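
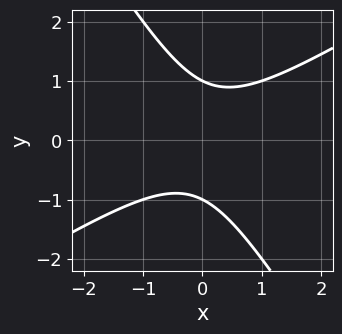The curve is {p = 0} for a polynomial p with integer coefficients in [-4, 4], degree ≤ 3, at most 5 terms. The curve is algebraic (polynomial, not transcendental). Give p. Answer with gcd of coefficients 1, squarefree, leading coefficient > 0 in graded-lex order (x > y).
x^2 - x*y - y^2 + 1

First, degree: no degree-1 curve has this shape, so deg p = 2.
Then, from the axis intercepts and sections: no x-intercept at any integer in the box; the y-axis gridline crossings are at y ∈ {-1, 1}.
Finally, fitting integer coefficients to these (and the overall shape) gives p.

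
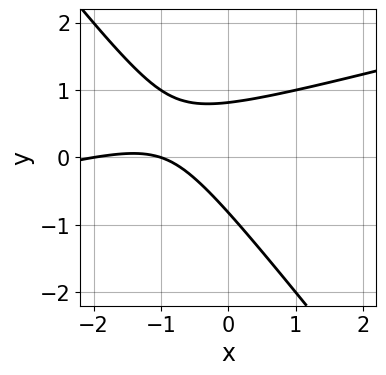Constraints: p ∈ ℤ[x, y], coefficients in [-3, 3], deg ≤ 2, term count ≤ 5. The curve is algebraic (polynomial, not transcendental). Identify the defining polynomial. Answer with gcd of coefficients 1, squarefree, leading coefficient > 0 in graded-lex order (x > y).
x^2 - 3*x*y - 3*y^2 + 3*x + 2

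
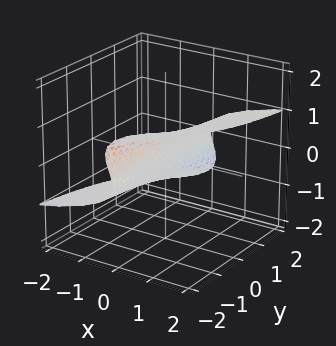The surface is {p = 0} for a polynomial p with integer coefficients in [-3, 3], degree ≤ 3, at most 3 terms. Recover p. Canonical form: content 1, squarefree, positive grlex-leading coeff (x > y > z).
1. deg p = 3. No degree-2 surface has this shape.
2. Against the integer gridlines: one x-axis crossing is at x = 0; every point of the y-axis in the box is on the surface; it crosses the z-axis at the gridline z = 0.
3. Assembling these constraints gives the stated polynomial.

y*z^2 + 2*z^3 - 2*x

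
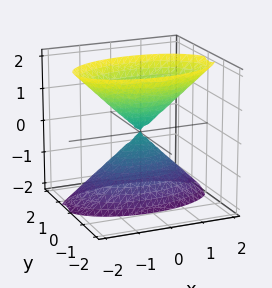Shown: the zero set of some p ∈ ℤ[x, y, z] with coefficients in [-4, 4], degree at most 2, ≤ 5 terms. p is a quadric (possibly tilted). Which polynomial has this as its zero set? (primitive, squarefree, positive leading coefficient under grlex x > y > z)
First, the picture has 2 separate pieces.
Then, deg p = 2.
Next, from the visible intercepts: one x-axis crossing is at x = 0; one y-axis crossing is at y = 0; it meets the z-axis at z = 0 (among the integer gridlines).
Finally, these observations pin down the coefficients.

x^2 + 3*y^2 + y*z - z^2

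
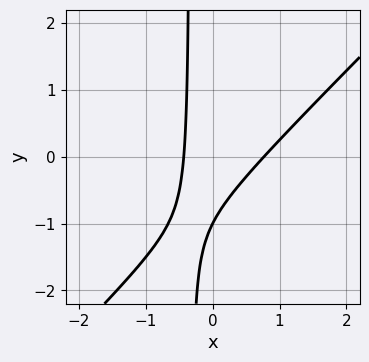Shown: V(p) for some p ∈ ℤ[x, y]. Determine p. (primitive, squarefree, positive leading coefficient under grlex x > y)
1. Degree: no degree-1 curve has this shape, so deg p = 2.
2. Observable constraints: it meets the y-axis at y = -1 (among the integer gridlines).
3. Assembling these constraints gives the stated polynomial.

3*x^2 - 3*x*y - x - y - 1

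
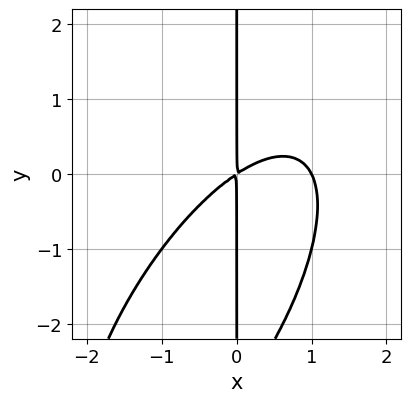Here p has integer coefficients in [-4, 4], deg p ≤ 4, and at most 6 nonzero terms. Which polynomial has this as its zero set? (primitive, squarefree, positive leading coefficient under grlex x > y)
2*x^3 - 2*x^2*y + x*y^2 - 2*x^2 + 3*x*y

(a) deg p = 3. No degree-2 curve has this shape.
(b) Observable constraints: it meets the x-axis at x = 1 (among the integer gridlines); every point of the y-axis in the box is on the curve.
(c) Fitting integer coefficients to these (and the overall shape) gives p.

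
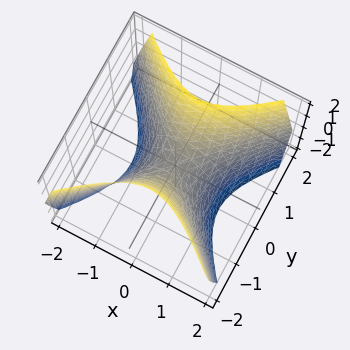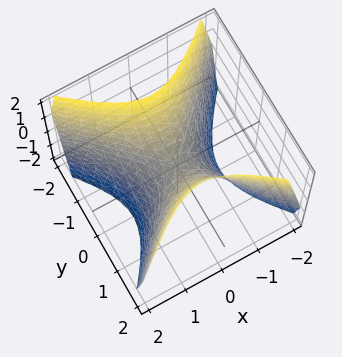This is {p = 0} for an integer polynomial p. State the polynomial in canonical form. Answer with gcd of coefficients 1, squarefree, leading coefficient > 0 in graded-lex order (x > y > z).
(a) The degree is 2 — a saddle surface; a quadric.
(b) Symmetries: it's symmetric under y → −y, forcing even powers of y; mirror symmetry x ↦ −x ⇒ only even powers of x.
(c) From the axis intercepts and sections: it crosses the x-axis at the gridline x = 0; it crosses the z-axis at the gridline z = 0; one y-axis crossing is at y = 0.
(d) Solving for integer coefficients yields p as stated.

3*x^2 - 3*y^2 + 2*z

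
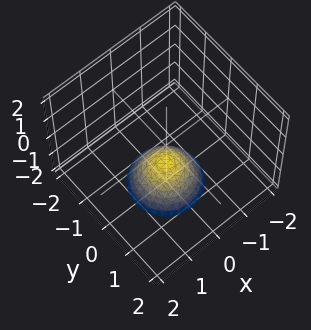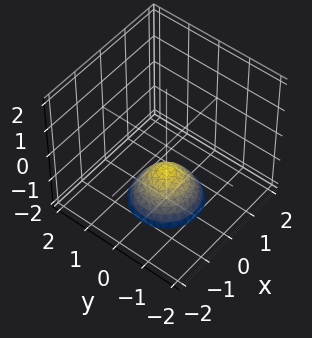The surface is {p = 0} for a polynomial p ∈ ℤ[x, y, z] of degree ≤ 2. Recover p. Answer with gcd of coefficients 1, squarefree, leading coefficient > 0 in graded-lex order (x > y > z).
x^2 + y^2 + z + 1

1. The degree is 2 — the shape is more complex than any degree-1 surface.
2. Symmetries: the z-axis is an axis of rotation, so x and y enter only as x² + y².
3. Checking where it meets the axes: it misses every integer gridline on the x-axis; the surface avoids every integer y-axis point in the box; a circular section at z = -2 has radius exactly 1; it meets the z-axis at z = -1 (among the integer gridlines).
4. The integer polynomial consistent with all of this is the stated p.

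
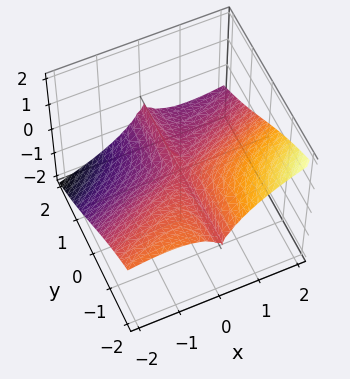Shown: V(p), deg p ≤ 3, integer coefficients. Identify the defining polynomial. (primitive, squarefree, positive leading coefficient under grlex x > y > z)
x^3 - 2*x^2*y - 3*x^2*z + x*z^2 - z^3

1. Degree: a generic line meets the surface in up to 3 points, so deg p = 3.
2. Reading off the gridlines: it meets the z-axis at z = 0 (among the integer gridlines); the visible y-axis segment lies entirely on the surface.
3. Together with the visible shape, these determine p as stated.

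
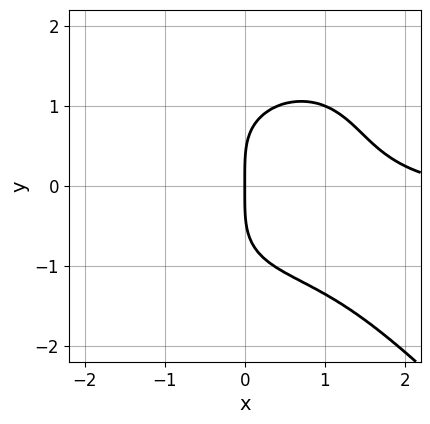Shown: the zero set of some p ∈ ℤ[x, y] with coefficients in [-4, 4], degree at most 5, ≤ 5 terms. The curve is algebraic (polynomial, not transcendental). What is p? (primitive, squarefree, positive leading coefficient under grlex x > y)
x^3*y + y^4 + x^2 - 3*x

(a) The degree is 4 — the shape is more complex than any degree-3 curve.
(b) Against the integer gridlines: it crosses the y-axis at the gridline y = 0; it meets the x-axis at x = 0 (among the integer gridlines).
(c) These observations pin down the coefficients.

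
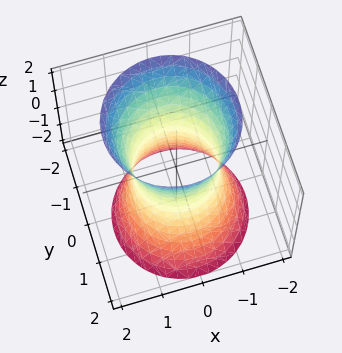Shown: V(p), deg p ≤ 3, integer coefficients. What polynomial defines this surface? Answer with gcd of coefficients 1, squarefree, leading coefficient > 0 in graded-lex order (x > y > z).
First, deg p = 2.
Next, against the integer gridlines: the surface avoids every integer z-axis point in the box; among the integer gridlines, it crosses the x-axis at x ∈ {-1, 1}.
Finally, assembling these constraints gives the stated polynomial.

3*x^2 + 3*y^2 + y*z - z^2 - 3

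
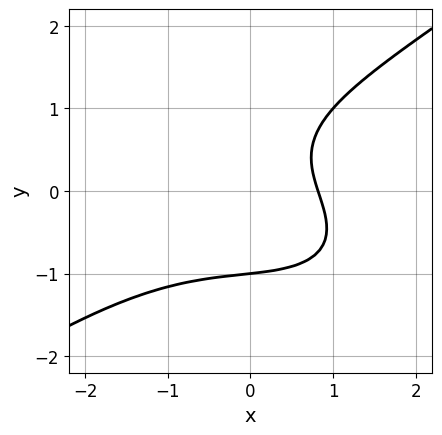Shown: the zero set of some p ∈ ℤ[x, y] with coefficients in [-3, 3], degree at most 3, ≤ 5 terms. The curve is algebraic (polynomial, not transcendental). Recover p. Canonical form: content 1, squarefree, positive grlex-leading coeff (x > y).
x^3 - 3*y^3 + 2*x*y + 3*x - 3

1. The degree is 3 — the shape is more complex than any degree-2 curve.
2. From the axis intercepts and sections: one y-axis crossing is at y = -1.
3. Solving for integer coefficients yields p as stated.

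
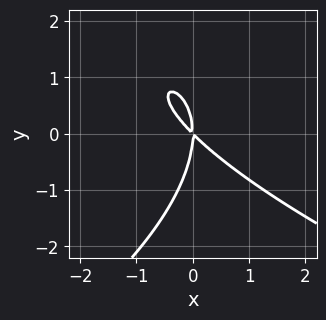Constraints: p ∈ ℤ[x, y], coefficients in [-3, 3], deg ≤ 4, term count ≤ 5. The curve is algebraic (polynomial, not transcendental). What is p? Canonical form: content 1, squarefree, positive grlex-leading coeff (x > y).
deg p = 3. The shape is more complex than any degree-2 curve.
From the visible intercepts: one y-axis crossing is at y = 0; it meets the x-axis at x = 0 (among the integer gridlines).
Matching integer coefficients to the picture gives p.

y^3 + 3*x^2 + 3*x*y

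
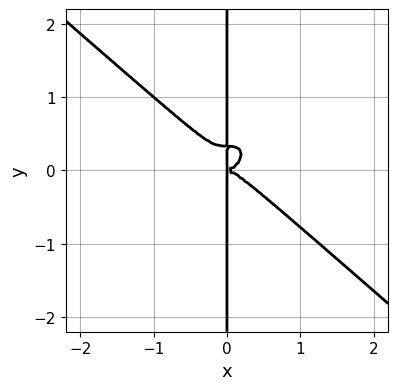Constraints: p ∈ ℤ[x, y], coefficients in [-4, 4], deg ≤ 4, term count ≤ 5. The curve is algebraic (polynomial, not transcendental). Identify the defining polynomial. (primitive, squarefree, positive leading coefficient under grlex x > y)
(a) The degree is 4 — the shape is more complex than any degree-3 curve.
(b) Against the integer gridlines: every point of the y-axis in the box is on the curve.
(c) Matching integer coefficients to the picture gives p.

2*x^4 + 3*x*y^3 - x*y^2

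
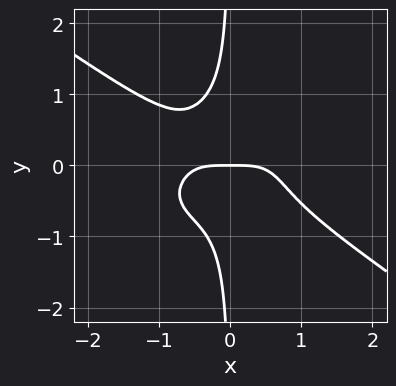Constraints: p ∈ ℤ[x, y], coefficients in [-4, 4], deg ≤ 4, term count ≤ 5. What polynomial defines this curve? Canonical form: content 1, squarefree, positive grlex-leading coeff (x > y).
First, the degree is 4 — a generic line meets the curve in up to 4 points.
Next, observable constraints: it meets the y-axis at y = 0 (among the integer gridlines); it meets the x-axis at x = 0 (among the integer gridlines).
Finally, fitting integer coefficients to these (and the overall shape) gives p.

x^4 + 3*x*y^3 + y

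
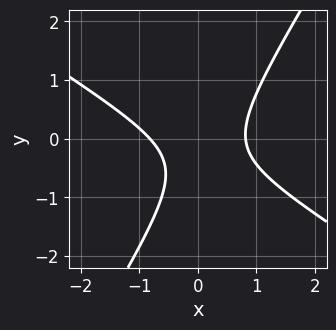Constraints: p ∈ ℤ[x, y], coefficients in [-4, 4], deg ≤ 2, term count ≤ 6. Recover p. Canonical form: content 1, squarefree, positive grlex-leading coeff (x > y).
1. The degree is 2 — the shape is more complex than any degree-1 curve.
2. Against the integer gridlines: no y-intercept at any integer in the box.
3. The integer polynomial consistent with all of this is the stated p.

3*x^2 + 3*x*y - 3*y^2 - 2*y - 2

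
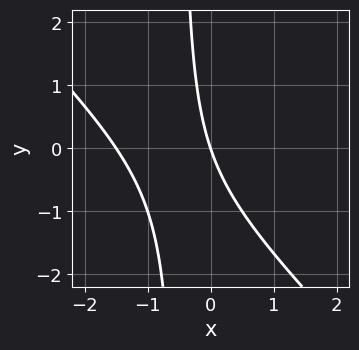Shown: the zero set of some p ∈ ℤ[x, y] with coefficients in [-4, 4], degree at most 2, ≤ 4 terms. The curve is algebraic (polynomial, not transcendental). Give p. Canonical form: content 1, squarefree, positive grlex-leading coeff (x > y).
2*x^2 + 2*x*y + 3*x + y

First, deg p = 2. No degree-1 curve has this shape.
Next, from the axis intercepts and sections: one y-axis crossing is at y = 0; it crosses the x-axis at the gridline x = 0.
Finally, these observations pin down the coefficients.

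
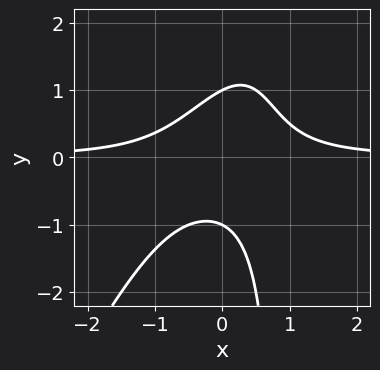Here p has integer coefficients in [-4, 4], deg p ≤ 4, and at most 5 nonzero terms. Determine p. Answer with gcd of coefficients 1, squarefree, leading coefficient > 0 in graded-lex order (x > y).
1. The degree is 3 — no degree-2 curve has this shape.
2. From the axis intercepts and sections: no x-intercept at any integer in the box; among the integer gridlines, it crosses the y-axis at y ∈ {-1, 1}.
3. Fitting integer coefficients to these (and the overall shape) gives p.

2*x^2*y - x*y^2 + y^2 - 1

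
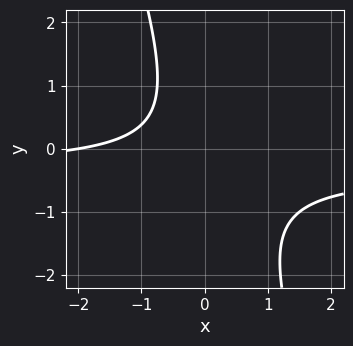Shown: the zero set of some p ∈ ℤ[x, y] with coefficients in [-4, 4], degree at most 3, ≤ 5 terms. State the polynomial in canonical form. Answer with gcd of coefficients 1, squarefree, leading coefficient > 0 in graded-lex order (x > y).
1. The degree is 2 — a generic line meets the curve in up to 2 points.
2. Against the integer gridlines: it misses every integer gridline on the y-axis; one x-axis crossing is at x = -2.
3. Solving for integer coefficients yields p as stated.

3*x*y + y^2 + x + 2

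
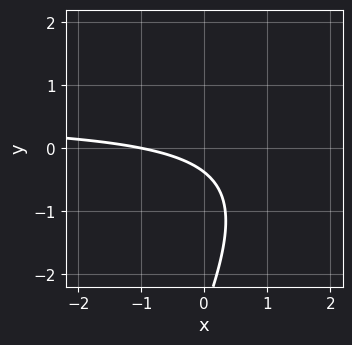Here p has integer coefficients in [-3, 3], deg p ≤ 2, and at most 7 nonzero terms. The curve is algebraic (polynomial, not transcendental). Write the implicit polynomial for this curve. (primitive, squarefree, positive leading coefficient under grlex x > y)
2*x*y - y^2 - x - 3*y - 1

The degree is 2 — the shape is more complex than any degree-1 curve.
Observable constraints: it crosses the x-axis at the gridline x = -1.
Matching integer coefficients to the picture gives p.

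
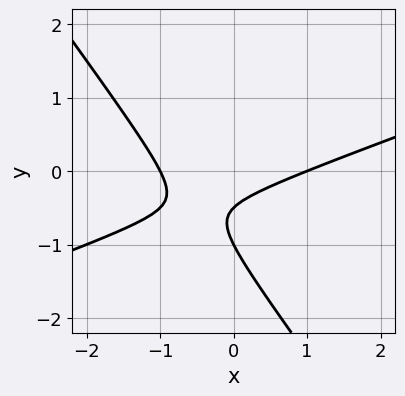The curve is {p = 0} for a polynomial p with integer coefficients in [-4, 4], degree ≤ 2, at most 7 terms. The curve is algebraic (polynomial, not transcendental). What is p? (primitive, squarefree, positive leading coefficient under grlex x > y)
x^2 - 2*x*y - 2*y^2 - 3*y - 1

1. The degree is 2 — a generic line meets the curve in up to 2 points.
2. From the visible intercepts: among the integer gridlines, it crosses the x-axis at x ∈ {-1, 1}; it meets the y-axis at y = -1 (among the integer gridlines).
3. Solving for integer coefficients yields p as stated.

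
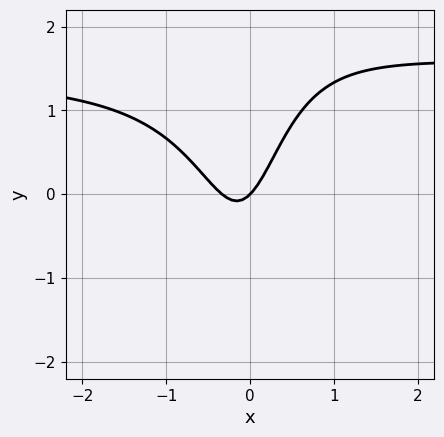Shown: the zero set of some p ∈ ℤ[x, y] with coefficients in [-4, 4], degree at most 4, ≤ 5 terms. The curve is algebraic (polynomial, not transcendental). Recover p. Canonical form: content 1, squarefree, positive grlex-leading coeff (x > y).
First, deg p = 3. The shape is more complex than any degree-2 curve.
Next, from the visible intercepts: one y-axis crossing is at y = 0; it crosses the x-axis at the gridline x = 0.
Finally, assembling these constraints gives the stated polynomial.

2*x^2*y - 3*x^2 - x + y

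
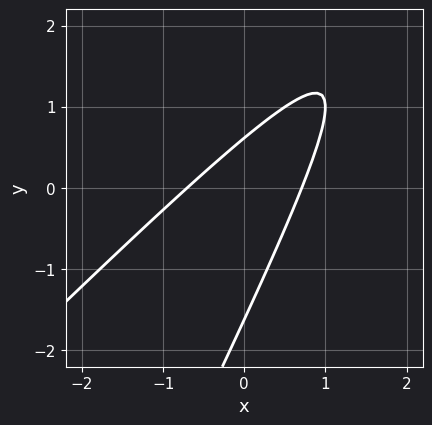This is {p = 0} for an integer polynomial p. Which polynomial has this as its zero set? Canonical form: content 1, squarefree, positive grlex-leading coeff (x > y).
2*x^2 - 3*x*y + y^2 + y - 1

First, degree: a generic line meets the curve in up to 2 points, so deg p = 2.
Finally, the integer polynomial consistent with all of this is the stated p.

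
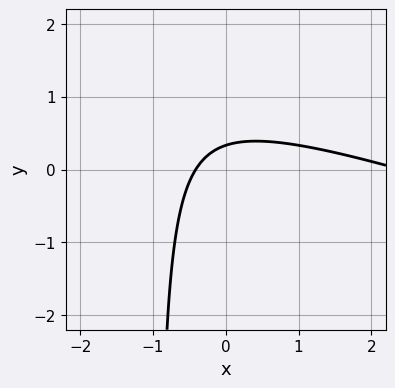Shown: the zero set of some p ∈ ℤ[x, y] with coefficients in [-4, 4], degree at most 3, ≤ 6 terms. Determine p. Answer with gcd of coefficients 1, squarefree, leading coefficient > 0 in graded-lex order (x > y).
(a) The degree is 2 — a generic line meets the curve in up to 2 points.
(b) Matching integer coefficients to the picture gives p.

x^2 + 3*x*y - 2*x + 3*y - 1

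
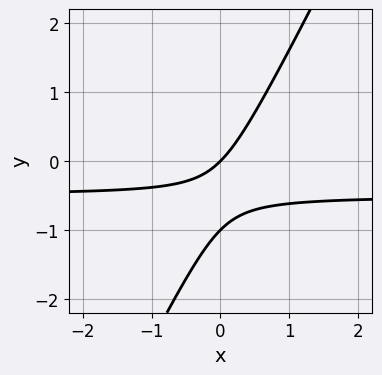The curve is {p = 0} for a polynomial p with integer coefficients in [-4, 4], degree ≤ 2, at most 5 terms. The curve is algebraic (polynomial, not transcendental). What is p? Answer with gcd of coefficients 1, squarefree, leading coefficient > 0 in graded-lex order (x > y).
First, deg p = 2. The shape is more complex than any degree-1 curve.
Then, observable constraints: it crosses the x-axis at the gridline x = 0; among the integer gridlines, it crosses the y-axis at y ∈ {-1, 0}.
Finally, matching integer coefficients to the picture gives p.

2*x*y - y^2 + x - y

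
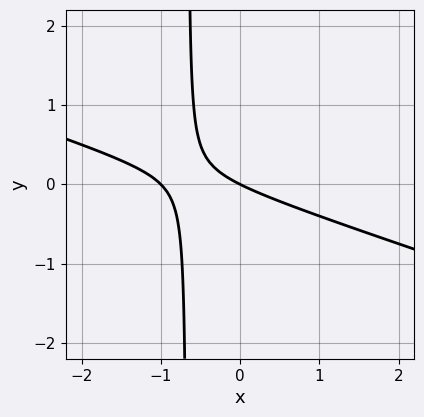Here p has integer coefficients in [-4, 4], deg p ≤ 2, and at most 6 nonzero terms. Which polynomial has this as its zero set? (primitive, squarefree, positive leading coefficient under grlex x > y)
x^2 + 3*x*y + x + 2*y

(a) Degree: the shape is more complex than any degree-1 curve, so deg p = 2.
(b) From the axis intercepts and sections: the x-axis gridline crossings are at x ∈ {-1, 0}; one y-axis crossing is at y = 0.
(c) These observations pin down the coefficients.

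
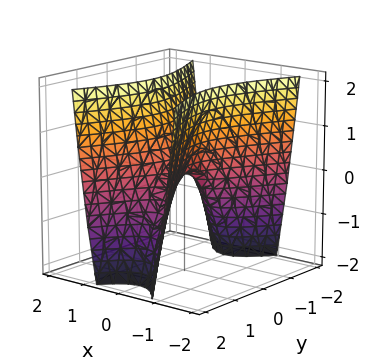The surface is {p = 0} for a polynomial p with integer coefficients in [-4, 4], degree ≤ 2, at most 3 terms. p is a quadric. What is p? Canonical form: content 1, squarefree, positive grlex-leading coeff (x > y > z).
deg p = 2. A hyperbolic paraboloid; a quadric.
Symmetries: it's symmetric under x → −x, forcing even powers of x; mirror symmetry y ↦ −y ⇒ only even powers of y.
From the visible intercepts: it meets the y-axis at y = 0 (among the integer gridlines); it meets the x-axis at x = 0 (among the integer gridlines); it crosses the z-axis at the gridline z = 0.
Solving for integer coefficients yields p as stated.

3*x^2 - y^2 - z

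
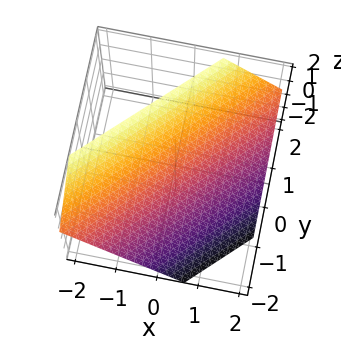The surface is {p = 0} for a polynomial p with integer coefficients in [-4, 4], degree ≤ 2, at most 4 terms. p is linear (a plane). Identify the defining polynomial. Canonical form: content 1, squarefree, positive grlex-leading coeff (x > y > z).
3*x - 3*y + 3*z - 2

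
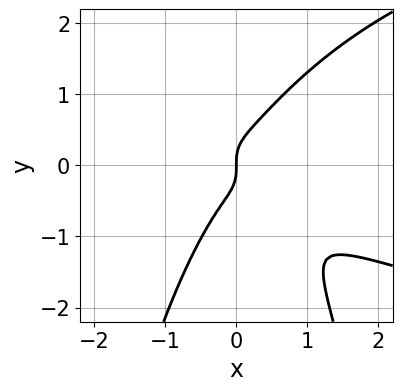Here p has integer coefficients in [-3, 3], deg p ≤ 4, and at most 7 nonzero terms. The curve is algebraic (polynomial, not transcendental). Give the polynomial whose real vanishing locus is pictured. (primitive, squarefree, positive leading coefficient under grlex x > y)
2*x^2*y^2 - 3*x^3 - 3*x^2*y + 2*y^3 - x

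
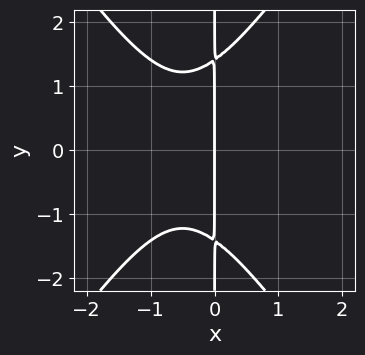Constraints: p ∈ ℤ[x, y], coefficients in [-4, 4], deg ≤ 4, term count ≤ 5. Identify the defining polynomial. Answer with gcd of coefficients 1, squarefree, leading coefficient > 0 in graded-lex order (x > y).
2*x^3 - x*y^2 + 2*x^2 + 2*x

(a) The degree is 3 — the shape is more complex than any degree-2 curve.
(b) Symmetries: it's symmetric under y → −y, forcing even powers of y.
(c) From the axis intercepts and sections: every point of the y-axis in the box is on the curve; it meets the x-axis at x = 0 (among the integer gridlines).
(d) Matching integer coefficients to the picture gives p.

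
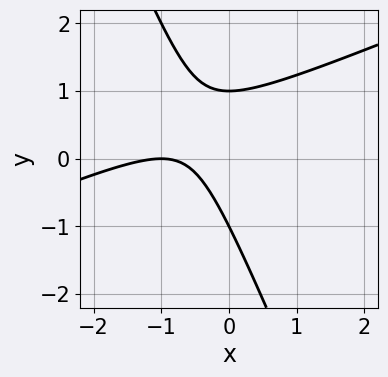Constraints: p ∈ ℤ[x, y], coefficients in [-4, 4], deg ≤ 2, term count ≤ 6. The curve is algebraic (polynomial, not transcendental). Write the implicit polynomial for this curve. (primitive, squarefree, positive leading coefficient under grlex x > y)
x^2 - 2*x*y - y^2 + 2*x + 1

1. The degree is 2 — no degree-1 curve has this shape.
2. Reading off the gridlines: the y-axis gridline crossings are at y ∈ {-1, 1}; it meets the x-axis at x = -1 (among the integer gridlines).
3. Matching integer coefficients to the picture gives p.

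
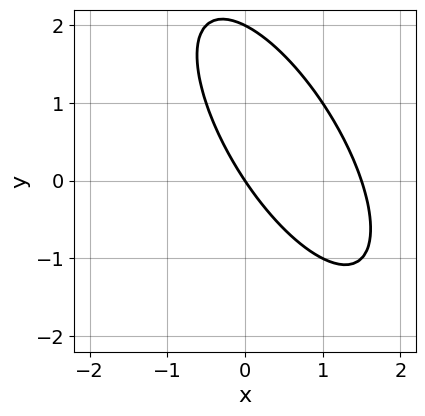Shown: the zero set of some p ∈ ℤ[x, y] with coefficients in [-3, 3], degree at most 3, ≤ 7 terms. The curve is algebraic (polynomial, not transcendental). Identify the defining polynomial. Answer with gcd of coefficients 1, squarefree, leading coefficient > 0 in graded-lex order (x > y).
2*x^2 + 2*x*y + y^2 - 3*x - 2*y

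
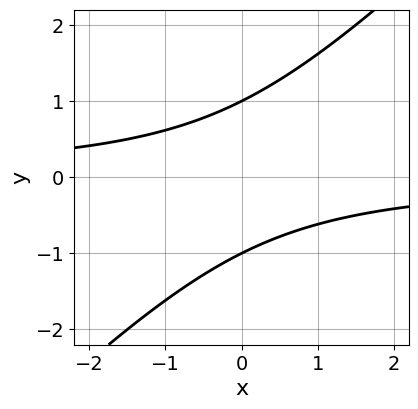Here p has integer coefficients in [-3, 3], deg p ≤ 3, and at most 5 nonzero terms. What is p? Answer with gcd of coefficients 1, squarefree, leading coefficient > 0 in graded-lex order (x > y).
First, deg p = 2.
Next, from the axis intercepts and sections: no x-intercept at any integer in the box; the y-axis gridline crossings are at y ∈ {-1, 1}.
Finally, putting this together gives p.

x*y - y^2 + 1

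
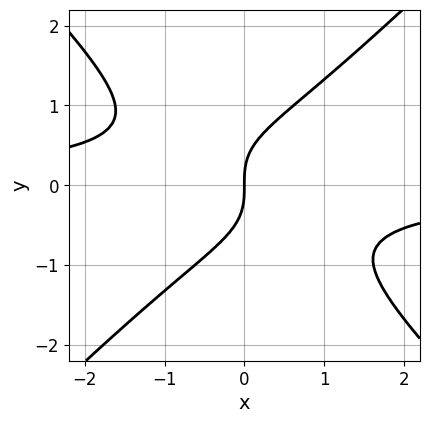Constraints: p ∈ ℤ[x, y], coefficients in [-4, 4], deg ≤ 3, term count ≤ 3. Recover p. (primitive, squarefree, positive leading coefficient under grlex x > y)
1. The degree is 3 — no degree-2 curve has this shape.
2. Observable constraints: it crosses the y-axis at the gridline y = 0; it meets the x-axis at x = 0 (among the integer gridlines).
3. Matching integer coefficients to the picture gives p.

x^2*y - y^3 + x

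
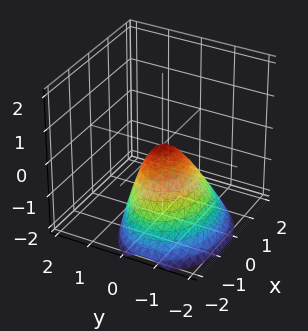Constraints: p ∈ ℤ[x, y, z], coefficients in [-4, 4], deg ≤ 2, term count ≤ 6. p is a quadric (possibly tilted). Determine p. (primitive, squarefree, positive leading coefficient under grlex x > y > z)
1. Degree: no degree-1 surface has this shape, so deg p = 2.
2. Observable constraints: it crosses the x-axis at the gridline x = 0; it crosses the z-axis at the gridline z = 0; it meets the y-axis at y = 0 (among the integer gridlines).
3. Solving for integer coefficients yields p as stated.

2*x^2 - x*z + 3*y^2 - 2*y*z + 2*z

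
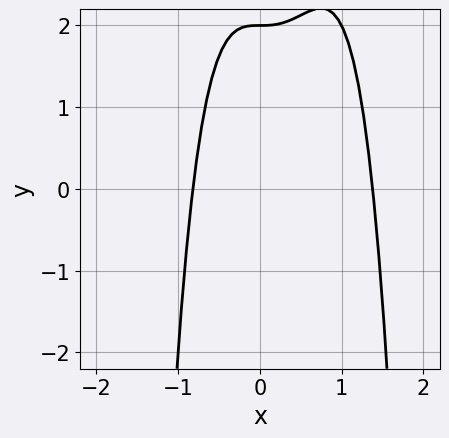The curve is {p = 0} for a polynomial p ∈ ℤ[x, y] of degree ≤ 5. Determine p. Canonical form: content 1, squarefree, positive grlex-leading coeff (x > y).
2*x^4 - 2*x^3 + y - 2

First, the degree is 4 — no degree-3 curve has this shape.
Then, from the axis intercepts and sections: one y-axis crossing is at y = 2.
Finally, assembling these constraints gives the stated polynomial.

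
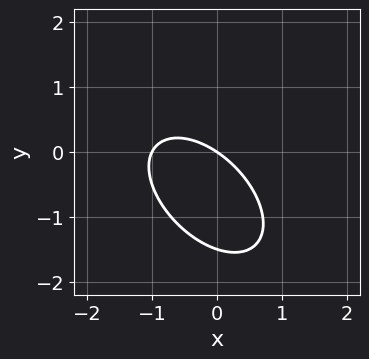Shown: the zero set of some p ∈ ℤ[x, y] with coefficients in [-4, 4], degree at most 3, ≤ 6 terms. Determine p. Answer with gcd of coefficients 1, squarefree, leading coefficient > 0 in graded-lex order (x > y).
2*x^2 + 2*x*y + 2*y^2 + 2*x + 3*y

(a) Degree: the shape is more complex than any degree-1 curve, so deg p = 2.
(b) Against the integer gridlines: among the integer gridlines, it crosses the x-axis at x ∈ {-1, 0}; it meets the y-axis at y = 0 (among the integer gridlines).
(c) The integer polynomial consistent with all of this is the stated p.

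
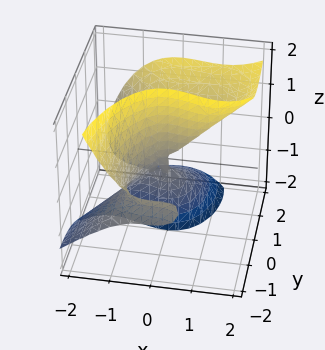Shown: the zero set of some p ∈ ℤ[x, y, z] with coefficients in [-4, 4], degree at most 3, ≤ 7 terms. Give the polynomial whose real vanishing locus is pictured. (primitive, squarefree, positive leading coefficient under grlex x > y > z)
First, deg p = 3. No degree-2 surface has this shape.
Next, from the visible intercepts: among the integer gridlines, it crosses the y-axis at y ∈ {-2, 0}; it crosses the x-axis at the gridline x = 0; the visible z-axis segment lies entirely on the surface.
Finally, the integer polynomial consistent with all of this is the stated p.

3*x^3 - 3*x^2*z + y^3 - 3*y*z^2 + 2*y^2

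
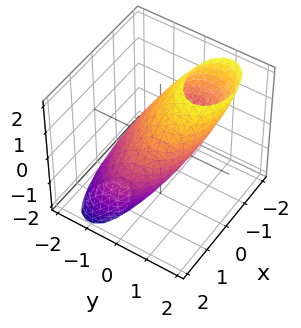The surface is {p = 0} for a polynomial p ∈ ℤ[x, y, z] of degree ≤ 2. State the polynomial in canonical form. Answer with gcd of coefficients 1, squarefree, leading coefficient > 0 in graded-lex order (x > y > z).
x^2 + x*z + 2*y^2 - 2*y*z + z^2 - 2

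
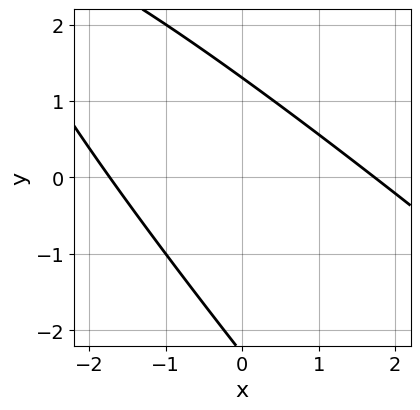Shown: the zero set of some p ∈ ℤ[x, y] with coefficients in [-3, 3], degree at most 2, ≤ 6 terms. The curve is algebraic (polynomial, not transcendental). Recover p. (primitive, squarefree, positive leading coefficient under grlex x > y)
1. deg p = 2. No degree-1 curve has this shape.
2. Solving for integer coefficients yields p as stated.

x^2 + 2*x*y + y^2 + y - 3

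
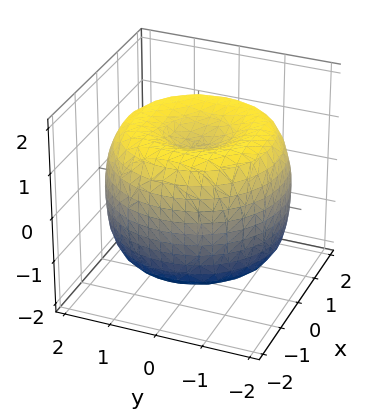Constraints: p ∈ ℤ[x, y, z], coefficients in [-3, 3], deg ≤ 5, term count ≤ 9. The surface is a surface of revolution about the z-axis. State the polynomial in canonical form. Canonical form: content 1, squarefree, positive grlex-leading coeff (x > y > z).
x^4 + 2*x^2*y^2 + y^4 - 3*x^2 - 3*y^2 + 2*z^2 - 2

1. The degree is 4 — the shape is more complex than any degree-3 surface.
2. By symmetry, the z-axis is an axis of rotation, so x and y enter only as x² + y².
3. From the visible intercepts: among the integer gridlines, it crosses the z-axis at z ∈ {-1, 1}; a circular section at z = 1 has radius between 1 and 2.
4. Assembling these constraints gives the stated polynomial.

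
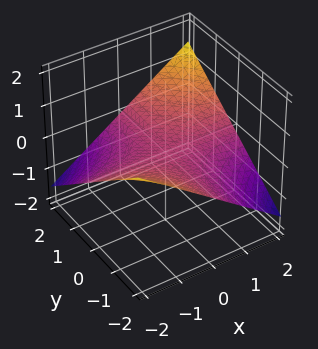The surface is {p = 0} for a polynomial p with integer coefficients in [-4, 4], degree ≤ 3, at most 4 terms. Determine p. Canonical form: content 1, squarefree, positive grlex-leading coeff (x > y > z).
x*y - 3*z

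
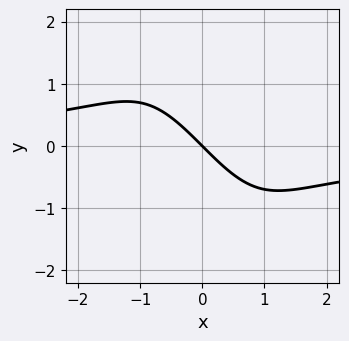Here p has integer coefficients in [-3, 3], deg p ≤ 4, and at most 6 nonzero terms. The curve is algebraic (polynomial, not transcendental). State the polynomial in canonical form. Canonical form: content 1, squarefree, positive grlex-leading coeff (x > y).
2*x^2*y + x*y^2 + 3*x + 3*y

First, the degree is 3 — a generic line meets the curve in up to 3 points.
Then, observable constraints: it meets the x-axis at x = 0 (among the integer gridlines); it meets the y-axis at y = 0 (among the integer gridlines).
Finally, fitting integer coefficients to these (and the overall shape) gives p.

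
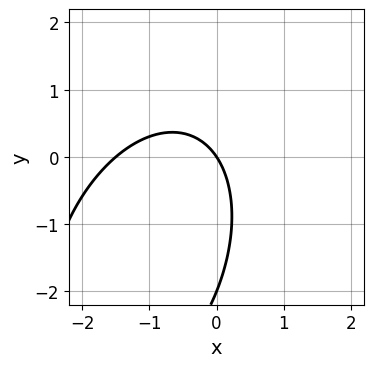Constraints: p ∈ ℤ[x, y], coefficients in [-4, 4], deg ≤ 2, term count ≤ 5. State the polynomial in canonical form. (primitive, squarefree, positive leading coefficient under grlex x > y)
1. Degree: the shape is more complex than any degree-1 curve, so deg p = 2.
2. Reading off the gridlines: the y-axis gridline crossings are at y ∈ {-2, 0}; it crosses the x-axis at the gridline x = 0.
3. Solving for integer coefficients yields p as stated.

2*x^2 - x*y + y^2 + 3*x + 2*y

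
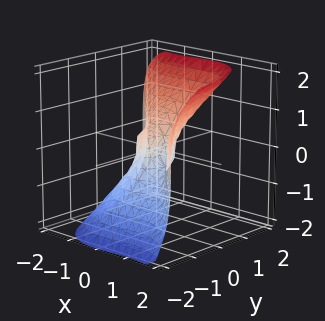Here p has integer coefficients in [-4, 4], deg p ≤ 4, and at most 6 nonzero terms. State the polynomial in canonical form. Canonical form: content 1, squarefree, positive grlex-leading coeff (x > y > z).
3*x^3 + 2*x^2*y + 2*y^3 - 2*z^3 - x

First, the degree is 3 — the shape is more complex than any degree-2 surface.
Next, checking where it meets the axes: one y-axis crossing is at y = 0; it crosses the z-axis at the gridline z = 0; one x-axis crossing is at x = 0.
Finally, the integer polynomial consistent with all of this is the stated p.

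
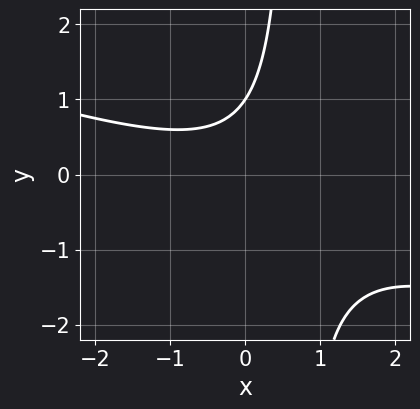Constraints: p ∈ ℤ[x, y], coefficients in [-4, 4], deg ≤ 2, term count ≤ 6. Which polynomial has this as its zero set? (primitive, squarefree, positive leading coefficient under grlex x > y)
(a) The degree is 2 — no degree-1 curve has this shape.
(b) Reading off the gridlines: no x-intercept at any integer in the box; it crosses the y-axis at the gridline y = 1.
(c) Fitting integer coefficients to these (and the overall shape) gives p.

x^2 + 3*x*y - 2*y + 2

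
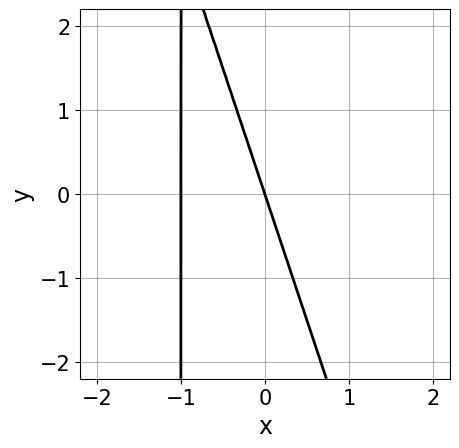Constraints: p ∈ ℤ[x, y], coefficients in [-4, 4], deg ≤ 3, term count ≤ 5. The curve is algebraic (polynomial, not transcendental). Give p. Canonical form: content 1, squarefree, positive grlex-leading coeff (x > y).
3*x^2 + x*y + 3*x + y

The degree is 2 — no degree-1 curve has this shape.
From the axis intercepts and sections: among the integer gridlines, it crosses the x-axis at x ∈ {-1, 0}; it meets the y-axis at y = 0 (among the integer gridlines).
Together with the visible shape, these determine p as stated.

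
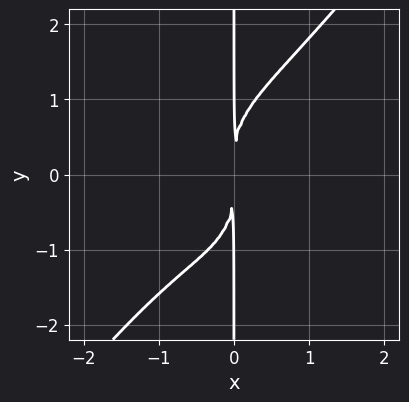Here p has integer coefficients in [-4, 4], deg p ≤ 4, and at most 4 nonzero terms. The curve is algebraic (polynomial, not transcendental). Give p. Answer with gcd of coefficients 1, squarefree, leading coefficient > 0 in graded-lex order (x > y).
2*x^4 - x*y^3 + x^3 + 3*x^2

(a) Degree: no degree-3 curve has this shape, so deg p = 4.
(b) Observable constraints: every point of the y-axis in the box is on the curve.
(c) Solving for integer coefficients yields p as stated.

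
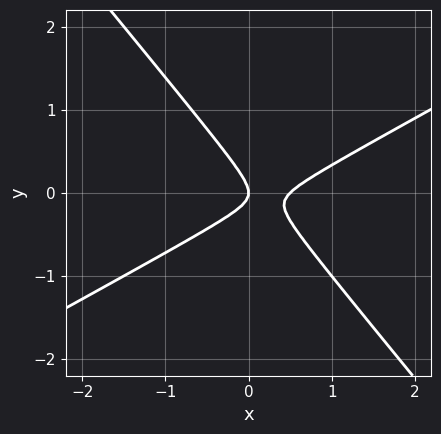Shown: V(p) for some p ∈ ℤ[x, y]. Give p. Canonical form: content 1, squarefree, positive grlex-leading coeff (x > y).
1. deg p = 2.
2. Reading off the gridlines: it crosses the x-axis at the gridline x = 0; it crosses the y-axis at the gridline y = 0.
3. Fitting integer coefficients to these (and the overall shape) gives p.

2*x^2 - 2*x*y - 3*y^2 - x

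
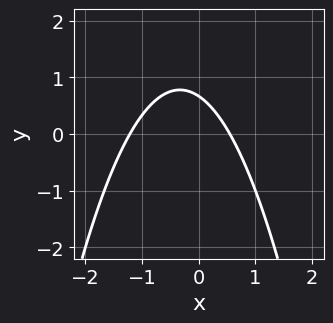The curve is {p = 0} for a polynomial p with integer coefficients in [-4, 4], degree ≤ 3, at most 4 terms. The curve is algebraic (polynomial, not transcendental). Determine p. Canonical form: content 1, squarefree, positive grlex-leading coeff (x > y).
3*x^2 + 2*x + 3*y - 2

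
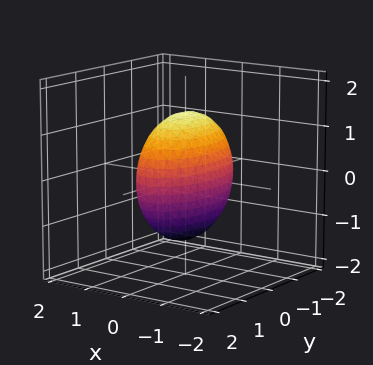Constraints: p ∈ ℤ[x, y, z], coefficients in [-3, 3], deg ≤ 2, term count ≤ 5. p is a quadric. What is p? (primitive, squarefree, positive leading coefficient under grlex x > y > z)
(a) deg p = 2.
(b) Symmetries: it's symmetric under x → −x, forcing even powers of x; the z ↦ −z reflection is a symmetry, so z appears only in even powers; mirror symmetry y ↦ −y ⇒ only even powers of y.
(c) Putting this together gives p.

3*x^2 + y^2 + z^2 - 2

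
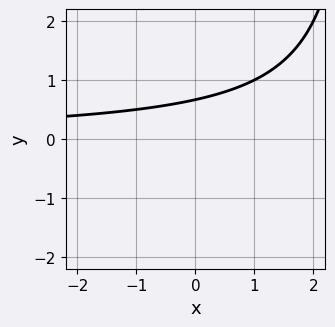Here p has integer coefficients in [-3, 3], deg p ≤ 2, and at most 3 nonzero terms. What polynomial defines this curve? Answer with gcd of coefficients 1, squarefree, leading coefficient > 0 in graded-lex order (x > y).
x*y - 3*y + 2

Degree: the shape is more complex than any degree-1 curve, so deg p = 2.
Observable constraints: the curve avoids every integer x-axis point in the box.
Putting this together gives p.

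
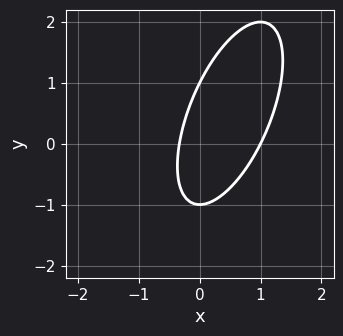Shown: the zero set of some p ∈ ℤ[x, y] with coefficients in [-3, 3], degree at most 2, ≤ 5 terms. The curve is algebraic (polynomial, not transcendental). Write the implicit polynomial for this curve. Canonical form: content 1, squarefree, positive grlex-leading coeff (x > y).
3*x^2 - 2*x*y + y^2 - 2*x - 1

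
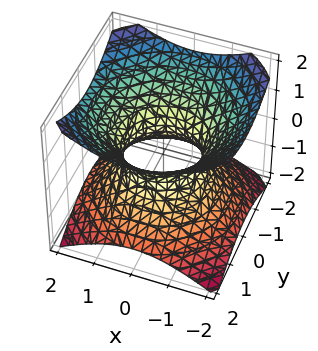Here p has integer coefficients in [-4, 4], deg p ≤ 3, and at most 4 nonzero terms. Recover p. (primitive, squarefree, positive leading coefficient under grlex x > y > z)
1. Degree: an hourglass — one-sheet hyperboloid; a quadric, so deg p = 2.
2. Symmetries: mirror symmetry z ↦ −z ⇒ only even powers of z; the surface is invariant under rotation about z: p = q(x² + y², z).
3. Against the integer gridlines: a circular section at z = 1 has radius between 1 and 2; the x-axis gridline crossings are at x ∈ {-1, 1}.
4. Assembling these constraints gives the stated polynomial. Check: (0, 1, 0) on the y-axis lies on the surface, and p(0, 1, 0) = 0. ✓

2*x^2 + 2*y^2 - 3*z^2 - 2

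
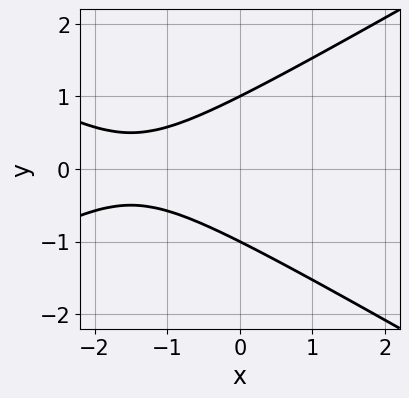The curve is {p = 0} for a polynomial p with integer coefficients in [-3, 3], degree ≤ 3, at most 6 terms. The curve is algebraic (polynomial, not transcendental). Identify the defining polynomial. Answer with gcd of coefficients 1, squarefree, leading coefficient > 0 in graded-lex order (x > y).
(a) The degree is 2 — the shape is more complex than any degree-1 curve.
(b) Symmetries: it's symmetric under y → −y, forcing even powers of y.
(c) From the axis intercepts and sections: the y-axis gridline crossings are at y ∈ {-1, 1}; the curve avoids every integer x-axis point in the box.
(d) Together with the visible shape, these determine p as stated.

x^2 - 3*y^2 + 3*x + 3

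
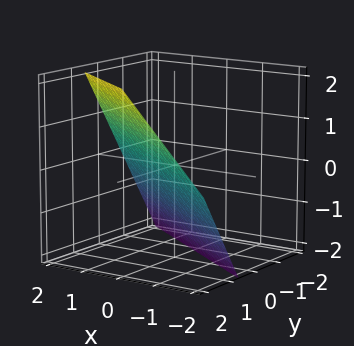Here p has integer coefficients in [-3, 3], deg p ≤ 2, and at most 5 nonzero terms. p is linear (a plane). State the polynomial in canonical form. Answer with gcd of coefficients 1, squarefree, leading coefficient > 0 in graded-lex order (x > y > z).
2*x + 3*y - 2*z - 2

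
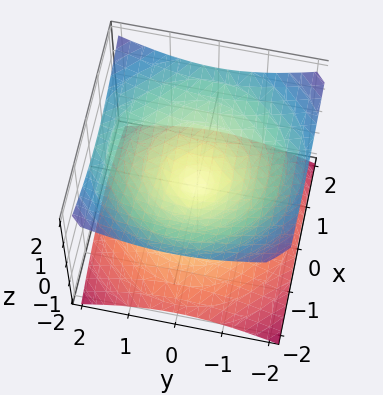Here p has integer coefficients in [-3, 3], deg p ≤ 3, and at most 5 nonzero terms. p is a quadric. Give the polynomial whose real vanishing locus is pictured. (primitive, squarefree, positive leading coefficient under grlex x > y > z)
First, the degree is 2 — a double cone through the origin; a quadric.
Next, symmetries: rotational symmetry about the z-axis ⇒ p depends on x, y only through x² + y²; it's symmetric under z → −z, forcing even powers of z.
Then, observable constraints: it meets the y-axis at y = 0 (among the integer gridlines); a circular section at z = 1 has radius between 1 and 2.
Finally, matching integer coefficients to the picture gives p.

x^2 + y^2 - 2*z^2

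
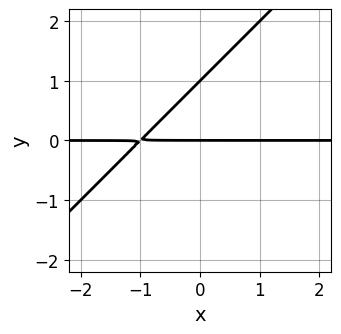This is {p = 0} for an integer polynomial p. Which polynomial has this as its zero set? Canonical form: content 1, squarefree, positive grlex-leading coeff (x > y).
x*y - y^2 + y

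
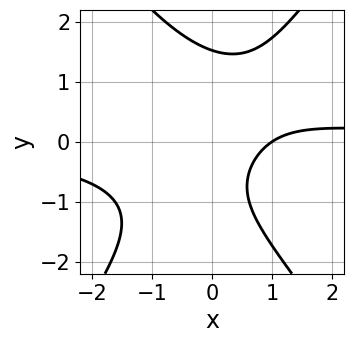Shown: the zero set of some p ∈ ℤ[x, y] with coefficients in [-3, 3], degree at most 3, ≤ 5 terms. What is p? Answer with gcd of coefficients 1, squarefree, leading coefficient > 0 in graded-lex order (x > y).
2*x^2*y - y^3 - 2*x + y + 2

(a) deg p = 3. The shape is more complex than any degree-2 curve.
(b) Reading off the gridlines: it crosses the x-axis at the gridline x = 1.
(c) Putting this together gives p.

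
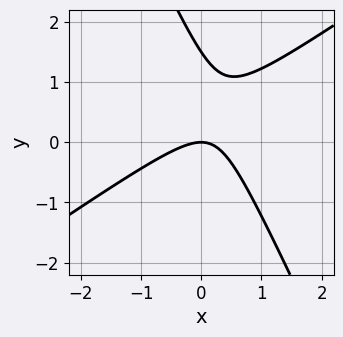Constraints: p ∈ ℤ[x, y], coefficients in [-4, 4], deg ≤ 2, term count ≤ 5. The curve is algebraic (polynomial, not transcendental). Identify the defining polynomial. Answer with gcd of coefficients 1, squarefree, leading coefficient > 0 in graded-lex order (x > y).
3*x^2 - 3*x*y - 2*y^2 + 3*y

(a) deg p = 2. No degree-1 curve has this shape.
(b) From the visible intercepts: it crosses the x-axis at the gridline x = 0; one y-axis crossing is at y = 0.
(c) Assembling these constraints gives the stated polynomial.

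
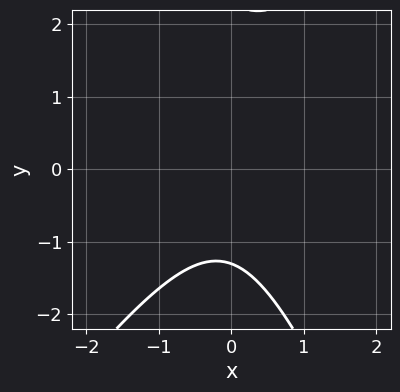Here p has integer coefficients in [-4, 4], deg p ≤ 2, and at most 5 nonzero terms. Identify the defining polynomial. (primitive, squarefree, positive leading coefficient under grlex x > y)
3*x^2 - x*y - y^2 + y + 3

1. deg p = 2.
2. Against the integer gridlines: it misses every integer gridline on the x-axis.
3. Solving for integer coefficients yields p as stated.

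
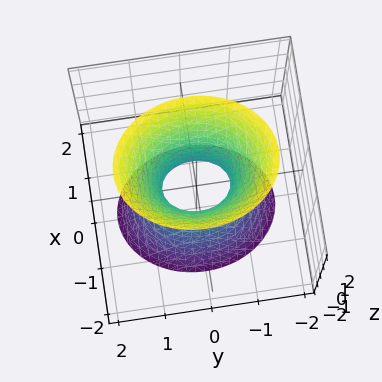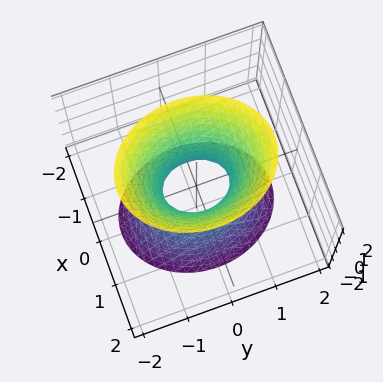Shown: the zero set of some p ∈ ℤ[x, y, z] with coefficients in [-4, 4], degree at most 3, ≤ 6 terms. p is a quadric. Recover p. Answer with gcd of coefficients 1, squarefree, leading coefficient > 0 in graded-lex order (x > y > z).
3*x^2 + 2*y^2 - z^2 - 1

1. The degree is 2 — an hourglass — one-sheet hyperboloid; a quadric.
2. Symmetries: it's symmetric under z → −z, forcing even powers of z; it's symmetric under y → −y, forcing even powers of y; the x ↦ −x reflection is a symmetry, so x appears only in even powers.
3. Checking where it meets the axes: the surface avoids every integer z-axis point in the box.
4. The integer polynomial consistent with all of this is the stated p.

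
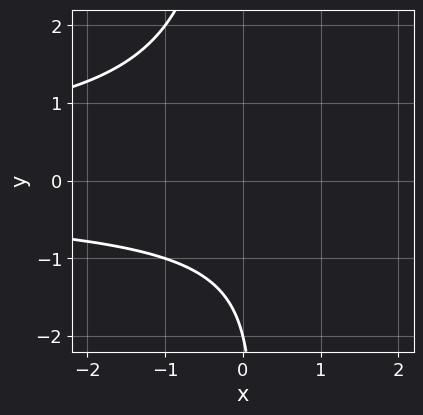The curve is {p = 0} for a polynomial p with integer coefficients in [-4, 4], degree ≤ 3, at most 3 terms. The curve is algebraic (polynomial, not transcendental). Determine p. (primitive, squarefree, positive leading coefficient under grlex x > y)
x*y^2 + y + 2

1. deg p = 3. A generic line meets the curve in up to 3 points.
2. Checking where it meets the axes: it crosses the y-axis at the gridline y = -2; the curve avoids every integer x-axis point in the box.
3. Together with the visible shape, these determine p as stated.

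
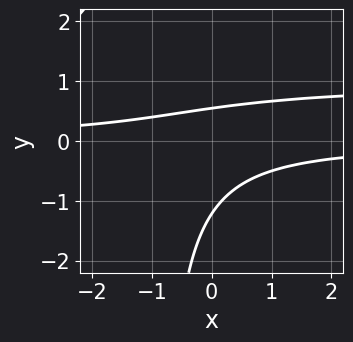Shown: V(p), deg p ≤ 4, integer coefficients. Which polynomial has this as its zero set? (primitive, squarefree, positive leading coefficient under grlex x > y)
3*x*y^2 - 3*x*y + 3*y^2 + 2*y - 2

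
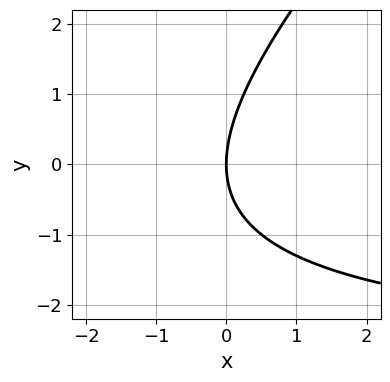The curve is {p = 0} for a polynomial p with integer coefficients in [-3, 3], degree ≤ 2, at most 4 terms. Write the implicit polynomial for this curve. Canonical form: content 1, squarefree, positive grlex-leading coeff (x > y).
(a) deg p = 2. The shape is more complex than any degree-1 curve.
(b) Against the integer gridlines: one x-axis crossing is at x = 0; it meets the y-axis at y = 0 (among the integer gridlines).
(c) Solving for integer coefficients yields p as stated.

x*y - y^2 + 3*x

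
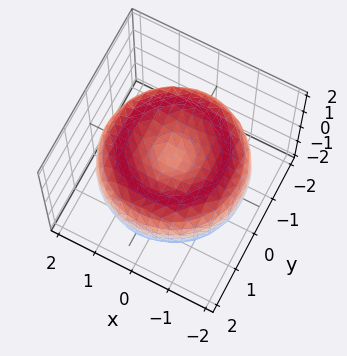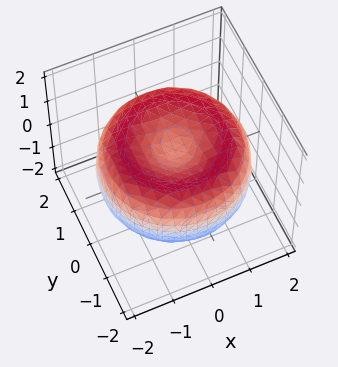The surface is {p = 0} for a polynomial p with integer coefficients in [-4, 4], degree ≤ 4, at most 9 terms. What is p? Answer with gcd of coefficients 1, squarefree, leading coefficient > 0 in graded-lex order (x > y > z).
x^4 + 2*x^2*y^2 + y^4 - 3*x^2 - 3*y^2 + 3*z^2 - 1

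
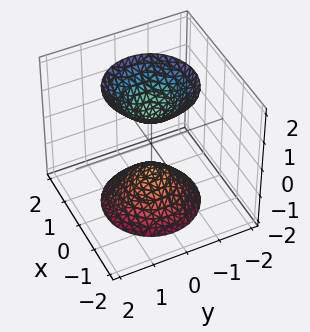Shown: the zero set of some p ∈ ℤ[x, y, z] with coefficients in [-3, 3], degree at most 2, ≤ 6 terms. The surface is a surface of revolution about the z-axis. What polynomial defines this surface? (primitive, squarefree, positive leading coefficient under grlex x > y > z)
1. The picture has 2 separate pieces. They look like related sheets of one shape, so recover p as a whole.
2. The degree is 2 — a generic line meets the surface in up to 2 points.
3. Symmetries: the z-axis is an axis of rotation, so x and y enter only as x² + y².
4. Reading off the gridlines: a circular section at z = 2 has radius between 1 and 2; among the integer gridlines, it crosses the z-axis at z ∈ {-1, 1}; no x-intercept at any integer in the box.
5. Fitting integer coefficients to these (and the overall shape) gives p.

2*x^2 + 2*y^2 - z^2 + 1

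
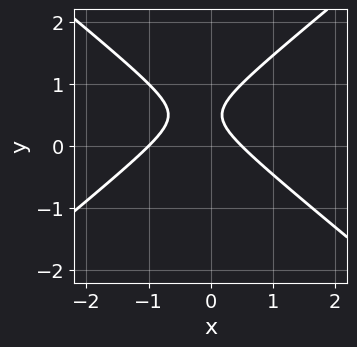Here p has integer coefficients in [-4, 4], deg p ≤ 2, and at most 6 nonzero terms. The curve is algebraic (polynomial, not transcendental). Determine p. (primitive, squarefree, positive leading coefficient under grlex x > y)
2*x^2 - 3*y^2 + x + 3*y - 1

1. Degree: a generic line meets the curve in up to 2 points, so deg p = 2.
2. Reading off the gridlines: the curve avoids every integer y-axis point in the box; one x-axis crossing is at x = -1.
3. Matching integer coefficients to the picture gives p.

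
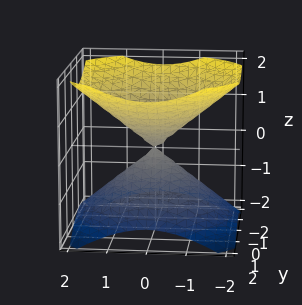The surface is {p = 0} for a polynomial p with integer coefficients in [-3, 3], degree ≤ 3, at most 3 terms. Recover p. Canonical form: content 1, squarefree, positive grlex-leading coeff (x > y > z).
2*x^2 + 2*y^2 - 3*z^2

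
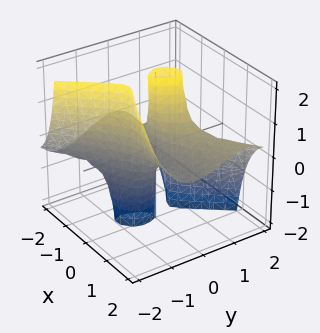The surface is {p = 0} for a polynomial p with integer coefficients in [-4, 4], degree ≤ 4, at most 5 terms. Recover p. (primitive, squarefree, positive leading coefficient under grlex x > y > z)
First, deg p = 3. The shape is more complex than any degree-2 surface.
Next, observable constraints: one y-axis crossing is at y = 0; every point of the z-axis in the box is on the surface.
Finally, these observations pin down the coefficients. Check: (-2, 0, 0) on the x-axis lies on the surface, and p(-2, 0, 0) = 0. ✓

3*x^2*z - 3*x*y^2 + 3*y^3 + x*z - 2*y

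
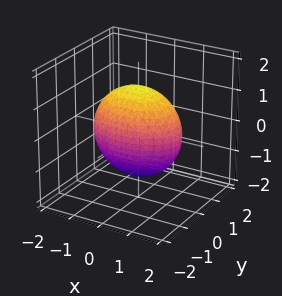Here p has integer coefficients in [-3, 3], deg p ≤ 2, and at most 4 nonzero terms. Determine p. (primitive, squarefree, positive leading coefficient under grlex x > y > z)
x^2 + 2*y^2 + z^2 - 2

(a) The degree is 2 — a closed, bounded, convex surface; a quadric.
(b) Symmetries: it's symmetric under x → −x, forcing even powers of x; the y ↦ −y reflection is a symmetry, so y appears only in even powers; the z ↦ −z reflection is a symmetry, so z appears only in even powers.
(c) Checking where it meets the axes: the y-axis gridline crossings are at y ∈ {-1, 1}.
(d) Fitting integer coefficients to these (and the overall shape) gives p.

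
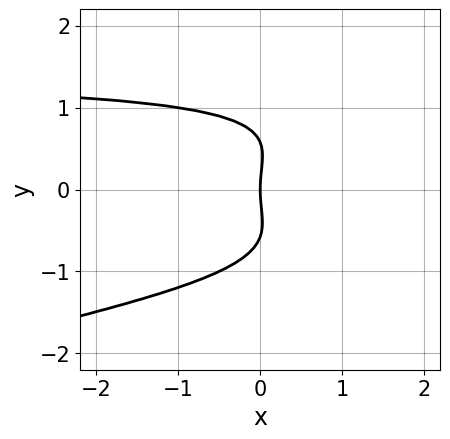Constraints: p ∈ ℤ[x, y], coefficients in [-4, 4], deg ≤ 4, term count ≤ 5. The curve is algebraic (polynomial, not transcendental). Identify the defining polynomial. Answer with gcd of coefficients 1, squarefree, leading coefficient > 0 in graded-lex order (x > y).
First, deg p = 4. A generic line meets the curve in up to 4 points.
Next, observable constraints: one x-axis crossing is at x = 0; it crosses the y-axis at the gridline y = 0.
Finally, these observations pin down the coefficients.

x*y^3 - 3*y^4 + y^2 - 3*x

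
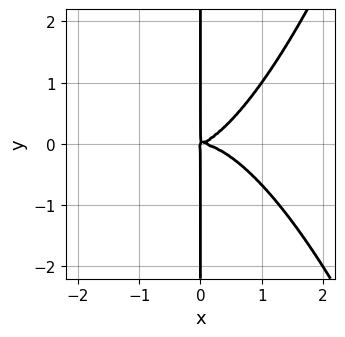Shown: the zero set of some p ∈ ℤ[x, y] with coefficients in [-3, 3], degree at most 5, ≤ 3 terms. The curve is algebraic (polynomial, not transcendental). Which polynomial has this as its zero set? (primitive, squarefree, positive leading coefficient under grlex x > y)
2*x^4 + x^2*y - 3*x*y^2

1. Degree: a generic line meets the curve in up to 4 points, so deg p = 4.
2. From the axis intercepts and sections: the visible y-axis segment lies entirely on the curve.
3. Together with the visible shape, these determine p as stated.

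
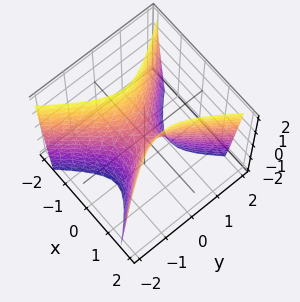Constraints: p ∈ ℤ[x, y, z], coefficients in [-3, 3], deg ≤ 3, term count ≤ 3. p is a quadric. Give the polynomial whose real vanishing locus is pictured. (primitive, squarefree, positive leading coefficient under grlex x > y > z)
3*x^2 - 2*y^2 - z

First, the degree is 2 — a saddle surface; a quadric.
Next, symmetries: the y ↦ −y reflection is a symmetry, so y appears only in even powers; the x ↦ −x reflection is a symmetry, so x appears only in even powers.
Next, from the visible intercepts: it crosses the y-axis at the gridline y = 0; one z-axis crossing is at z = 0; one x-axis crossing is at x = 0.
Finally, these observations pin down the coefficients.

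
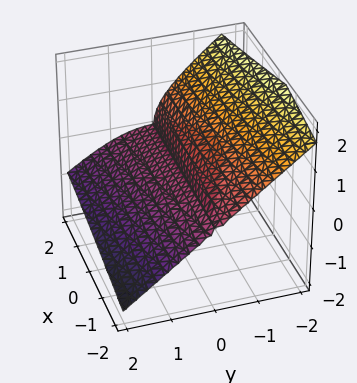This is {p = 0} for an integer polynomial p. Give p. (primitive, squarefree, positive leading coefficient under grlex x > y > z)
First, the picture has 2 separate pieces. They look like related sheets of one shape, so recover p as a whole.
Then, deg p = 3. A generic line meets the surface in up to 3 points.
Next, reading off the gridlines: it crosses the z-axis at the gridline z = 0; the visible x-axis segment lies entirely on the surface.
Finally, the integer polynomial consistent with all of this is the stated p.

x*y*z + y^3 + 2*z^3 + 2*y*z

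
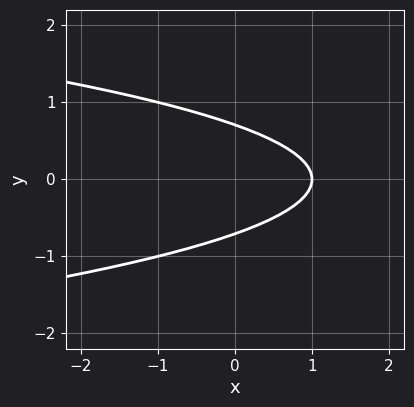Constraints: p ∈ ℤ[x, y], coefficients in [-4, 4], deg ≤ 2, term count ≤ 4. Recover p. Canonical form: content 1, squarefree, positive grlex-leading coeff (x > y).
First, degree: a generic line meets the curve in up to 2 points, so deg p = 2.
Next, symmetries: the y ↦ −y reflection is a symmetry, so y appears only in even powers.
Then, from the axis intercepts and sections: it meets the x-axis at x = 1 (among the integer gridlines).
Finally, these observations pin down the coefficients.

2*y^2 + x - 1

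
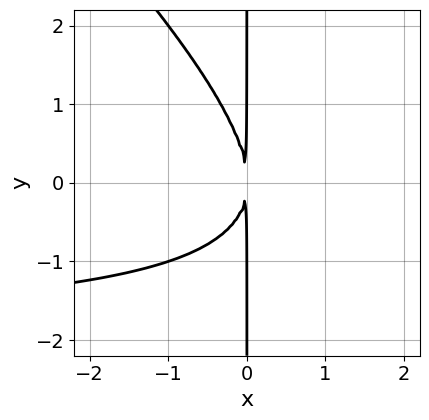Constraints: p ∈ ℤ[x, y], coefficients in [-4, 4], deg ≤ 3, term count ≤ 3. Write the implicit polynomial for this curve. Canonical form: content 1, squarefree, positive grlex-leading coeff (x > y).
x^2*y + x*y^2 + 2*x^2

First, the degree is 3 — a generic line meets the curve in up to 3 points.
Then, from the visible intercepts: every point of the y-axis in the box is on the curve.
Finally, fitting integer coefficients to these (and the overall shape) gives p.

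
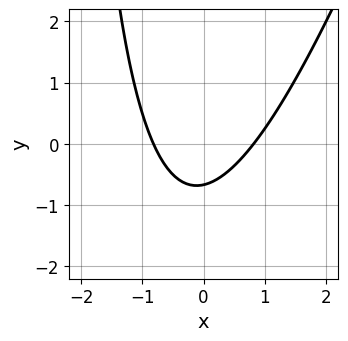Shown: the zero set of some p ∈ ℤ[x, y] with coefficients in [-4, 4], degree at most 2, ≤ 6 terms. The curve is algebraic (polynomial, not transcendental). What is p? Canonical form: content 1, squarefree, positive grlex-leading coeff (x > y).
3*x^2 - x*y - 3*y - 2

First, the degree is 2 — the shape is more complex than any degree-1 curve.
Finally, matching integer coefficients to the picture gives p.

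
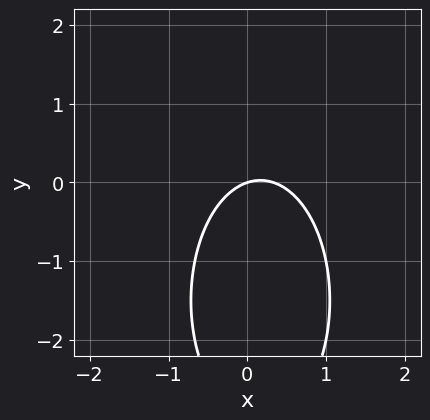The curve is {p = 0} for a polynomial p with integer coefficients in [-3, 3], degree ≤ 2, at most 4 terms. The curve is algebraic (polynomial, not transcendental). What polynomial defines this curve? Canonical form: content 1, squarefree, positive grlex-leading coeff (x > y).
1. Degree: a generic line meets the curve in up to 2 points, so deg p = 2.
2. Against the integer gridlines: it meets the y-axis at y = 0 (among the integer gridlines); one x-axis crossing is at x = 0.
3. Together with the visible shape, these determine p as stated.

3*x^2 + y^2 - x + 3*y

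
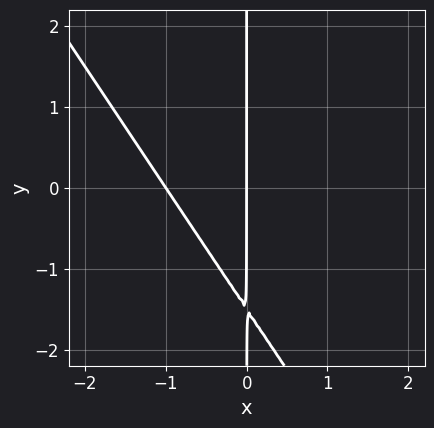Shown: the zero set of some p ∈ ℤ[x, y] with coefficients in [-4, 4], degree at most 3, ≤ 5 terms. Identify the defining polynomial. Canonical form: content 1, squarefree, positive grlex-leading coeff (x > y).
The degree is 2 — a generic line meets the curve in up to 2 points.
Against the integer gridlines: every point of the y-axis in the box is on the curve; the x-axis gridline crossings are at x ∈ {-1, 0}.
Matching integer coefficients to the picture gives p.

3*x^2 + 2*x*y + 3*x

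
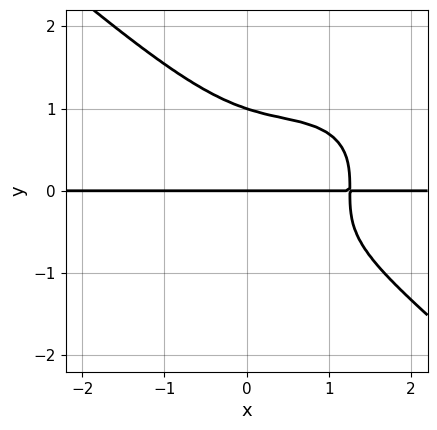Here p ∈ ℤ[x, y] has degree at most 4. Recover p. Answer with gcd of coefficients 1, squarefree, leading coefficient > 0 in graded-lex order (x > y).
The degree is 4 — no degree-3 curve has this shape.
Checking where it meets the axes: among the integer gridlines, it crosses the y-axis at y ∈ {0, 1}; every point of the x-axis in the box is on the curve.
Solving for integer coefficients yields p as stated.

2*x^3*y + 3*y^4 - 3*x^2*y + 3*x*y - 3*y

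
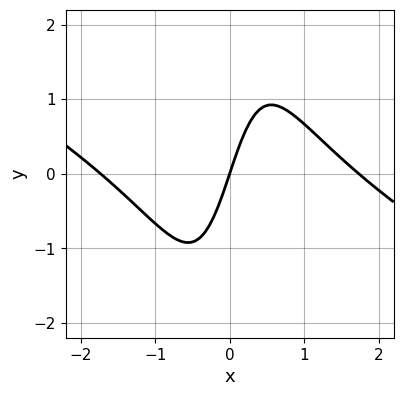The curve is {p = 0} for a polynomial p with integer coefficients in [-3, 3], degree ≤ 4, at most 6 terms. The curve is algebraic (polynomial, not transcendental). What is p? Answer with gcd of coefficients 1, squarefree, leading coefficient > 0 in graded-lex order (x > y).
1. deg p = 3.
2. Reading off the gridlines: it meets the x-axis at x = 0 (among the integer gridlines); it meets the y-axis at y = 0 (among the integer gridlines).
3. These observations pin down the coefficients.

x^3 + 2*x^2*y - 3*x + y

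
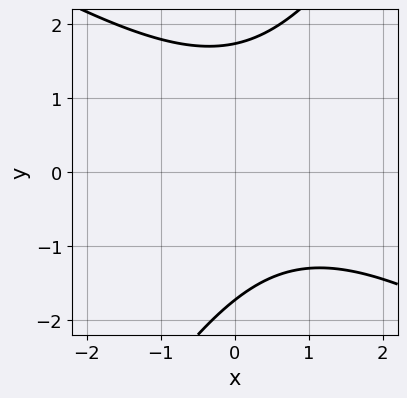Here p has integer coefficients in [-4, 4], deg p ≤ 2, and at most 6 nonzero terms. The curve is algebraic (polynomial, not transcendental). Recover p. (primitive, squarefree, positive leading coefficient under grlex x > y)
x^2 + x*y - y^2 - x + 3

(a) The degree is 2 — no degree-1 curve has this shape.
(b) Reading off the gridlines: the curve avoids every integer x-axis point in the box.
(c) Fitting integer coefficients to these (and the overall shape) gives p.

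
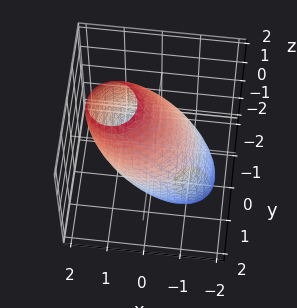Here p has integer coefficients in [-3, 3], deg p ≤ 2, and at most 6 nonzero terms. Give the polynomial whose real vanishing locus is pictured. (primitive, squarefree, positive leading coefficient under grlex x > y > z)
2*x^2 - 2*x*z + 2*y^2 + z^2 - 3

(a) The degree is 2 — the shape is more complex than any degree-1 surface.
(b) The integer polynomial consistent with all of this is the stated p.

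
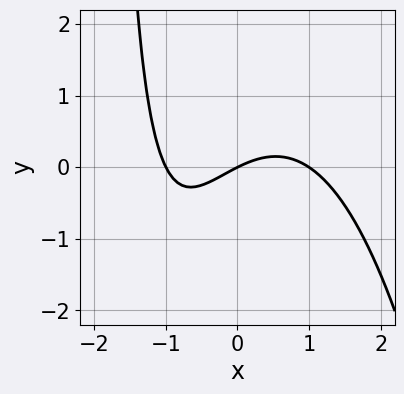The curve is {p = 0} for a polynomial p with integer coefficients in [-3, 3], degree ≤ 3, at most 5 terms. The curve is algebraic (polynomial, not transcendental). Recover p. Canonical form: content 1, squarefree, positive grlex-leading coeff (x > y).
x^3 + x*y - x + 2*y

1. deg p = 3. A generic line meets the curve in up to 3 points.
2. Against the integer gridlines: the x-axis gridline crossings are at x ∈ {-1, 0, 1}; one y-axis crossing is at y = 0.
3. Assembling these constraints gives the stated polynomial.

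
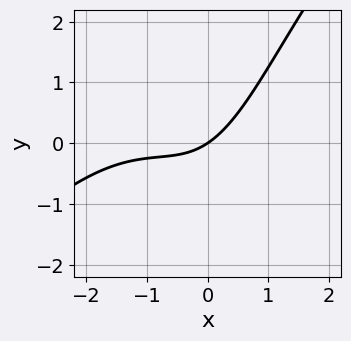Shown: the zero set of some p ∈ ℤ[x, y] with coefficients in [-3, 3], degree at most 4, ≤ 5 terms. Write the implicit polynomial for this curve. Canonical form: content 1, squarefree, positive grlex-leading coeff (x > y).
x^3 - x^2*y + 2*x^2 + 2*x - 3*y

First, the degree is 3 — the shape is more complex than any degree-2 curve.
Next, against the integer gridlines: it crosses the y-axis at the gridline y = 0; it meets the x-axis at x = 0 (among the integer gridlines).
Finally, assembling these constraints gives the stated polynomial.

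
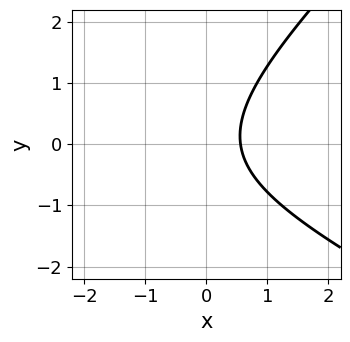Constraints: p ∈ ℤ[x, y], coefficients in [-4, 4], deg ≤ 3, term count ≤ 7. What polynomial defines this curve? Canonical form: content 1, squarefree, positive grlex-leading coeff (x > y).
x^2 + x*y - 2*y^2 + 3*x - 2

1. Degree: no degree-1 curve has this shape, so deg p = 2.
2. Reading off the gridlines: it misses every integer gridline on the y-axis.
3. Putting this together gives p.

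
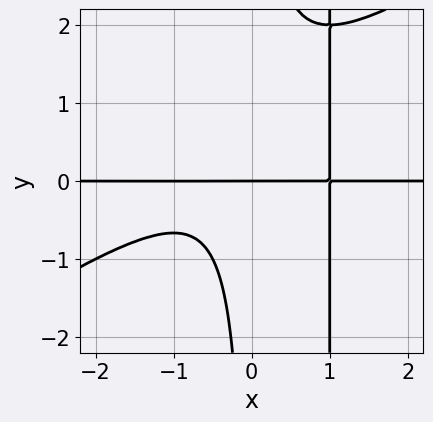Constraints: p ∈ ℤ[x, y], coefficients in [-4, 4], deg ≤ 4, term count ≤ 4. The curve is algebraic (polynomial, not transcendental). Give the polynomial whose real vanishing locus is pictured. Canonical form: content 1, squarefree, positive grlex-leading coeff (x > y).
1. The degree is 4 — no degree-3 curve has this shape.
2. Against the integer gridlines: the visible x-axis segment lies entirely on the curve; it meets the y-axis at y = 0 (among the integer gridlines).
3. Assembling these constraints gives the stated polynomial.

2*x^3*y - 3*x^2*y^2 + 3*x*y^2 - 2*y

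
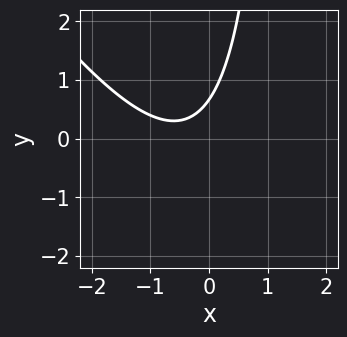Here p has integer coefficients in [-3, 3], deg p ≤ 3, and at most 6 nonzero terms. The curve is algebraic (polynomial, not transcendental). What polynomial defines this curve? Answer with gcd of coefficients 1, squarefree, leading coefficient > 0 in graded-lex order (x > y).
3*x^2 + 2*x*y + 3*x - 3*y + 2

First, the degree is 2 — a generic line meets the curve in up to 2 points.
Next, from the visible intercepts: it misses every integer gridline on the x-axis.
Finally, together with the visible shape, these determine p as stated.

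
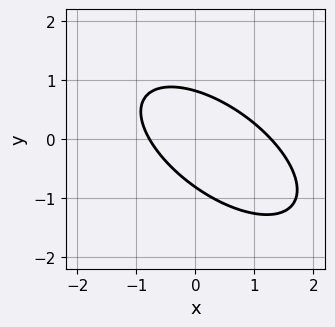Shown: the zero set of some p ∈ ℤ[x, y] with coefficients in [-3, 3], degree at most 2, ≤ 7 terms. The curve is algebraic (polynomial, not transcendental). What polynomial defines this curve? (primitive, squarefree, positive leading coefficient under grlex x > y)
deg p = 2. The shape is more complex than any degree-1 curve.
Solving for integer coefficients yields p as stated.

2*x^2 + 3*x*y + 3*y^2 - x - 2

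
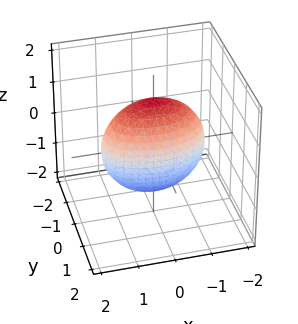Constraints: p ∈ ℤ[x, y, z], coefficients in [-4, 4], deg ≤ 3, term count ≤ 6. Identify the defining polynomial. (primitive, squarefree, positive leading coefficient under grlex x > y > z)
x^2 + 3*y^2 + z^2 - 2

The degree is 2 — bounded and convex; a quadric.
Symmetries: mirror symmetry y ↦ −y ⇒ only even powers of y; the z ↦ −z reflection is a symmetry, so z appears only in even powers; the x ↦ −x reflection is a symmetry, so x appears only in even powers.
Solving for integer coefficients yields p as stated.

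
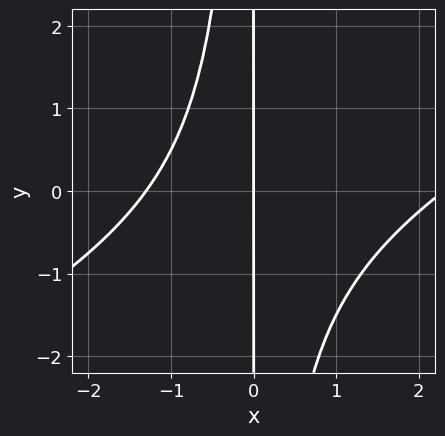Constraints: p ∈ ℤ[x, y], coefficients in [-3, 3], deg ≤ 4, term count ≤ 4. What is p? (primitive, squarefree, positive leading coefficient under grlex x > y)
x^3 - 2*x^2*y - x^2 - 3*x

(a) The degree is 3 — the shape is more complex than any degree-2 curve.
(b) Checking where it meets the axes: every point of the y-axis in the box is on the curve; it meets the x-axis at x = 0 (among the integer gridlines).
(c) Putting this together gives p.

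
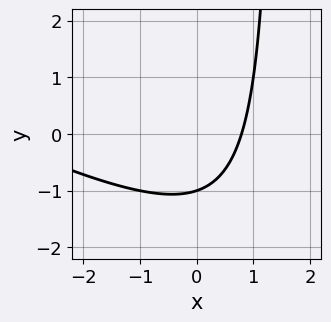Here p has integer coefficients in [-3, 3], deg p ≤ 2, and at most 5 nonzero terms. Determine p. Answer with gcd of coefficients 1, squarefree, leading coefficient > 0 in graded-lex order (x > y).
x^2 + 2*x*y + 3*x - 3*y - 3

1. deg p = 2. A generic line meets the curve in up to 2 points.
2. From the visible intercepts: it meets the y-axis at y = -1 (among the integer gridlines).
3. The integer polynomial consistent with all of this is the stated p.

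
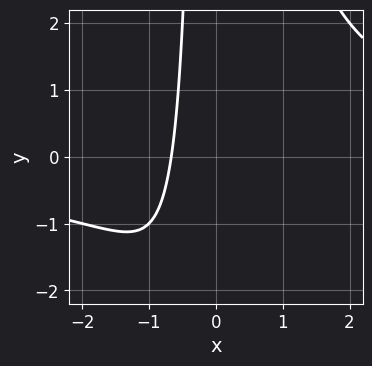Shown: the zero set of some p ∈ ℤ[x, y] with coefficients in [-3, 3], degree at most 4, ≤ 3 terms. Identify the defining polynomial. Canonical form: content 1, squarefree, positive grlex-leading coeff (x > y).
x^2*y - 3*x - 2

1. deg p = 3. A generic line meets the curve in up to 3 points.
2. Against the integer gridlines: no y-intercept at any integer in the box.
3. Solving for integer coefficients yields p as stated.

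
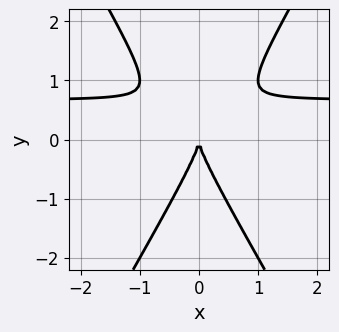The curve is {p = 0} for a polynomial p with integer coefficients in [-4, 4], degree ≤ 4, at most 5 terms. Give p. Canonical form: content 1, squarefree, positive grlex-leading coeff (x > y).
3*x^2*y - y^3 - 2*x^2

(a) The degree is 3 — no degree-2 curve has this shape.
(b) Symmetries: mirror symmetry x ↦ −x ⇒ only even powers of x.
(c) From the axis intercepts and sections: one x-axis crossing is at x = 0; it crosses the y-axis at the gridline y = 0.
(d) Putting this together gives p.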